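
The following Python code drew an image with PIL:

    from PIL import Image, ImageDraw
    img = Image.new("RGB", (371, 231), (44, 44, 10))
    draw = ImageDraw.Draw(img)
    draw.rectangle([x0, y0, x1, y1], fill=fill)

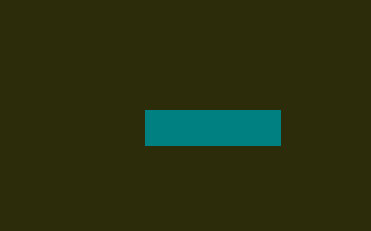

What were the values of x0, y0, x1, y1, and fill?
x0 = 145; y0 = 110; x1 = 280; y1 = 145; fill = 'teal'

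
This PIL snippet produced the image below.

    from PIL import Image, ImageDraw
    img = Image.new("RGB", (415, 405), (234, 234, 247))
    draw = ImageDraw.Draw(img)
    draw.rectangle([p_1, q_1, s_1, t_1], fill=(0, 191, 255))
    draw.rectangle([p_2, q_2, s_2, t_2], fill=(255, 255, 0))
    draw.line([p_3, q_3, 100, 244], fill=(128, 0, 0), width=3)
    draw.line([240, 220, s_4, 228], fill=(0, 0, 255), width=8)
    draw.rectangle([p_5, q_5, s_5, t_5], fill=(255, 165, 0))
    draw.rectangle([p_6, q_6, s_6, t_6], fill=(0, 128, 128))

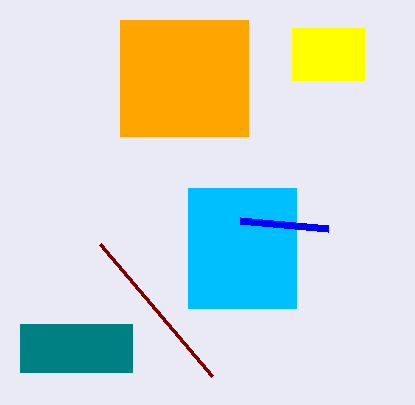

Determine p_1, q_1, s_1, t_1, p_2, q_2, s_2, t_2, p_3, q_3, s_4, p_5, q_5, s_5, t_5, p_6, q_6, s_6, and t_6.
p_1 = 188, q_1 = 188, s_1 = 296, t_1 = 308, p_2 = 292, q_2 = 28, s_2 = 364, t_2 = 80, p_3 = 212, q_3 = 376, s_4 = 328, p_5 = 120, q_5 = 20, s_5 = 248, t_5 = 136, p_6 = 20, q_6 = 324, s_6 = 132, t_6 = 372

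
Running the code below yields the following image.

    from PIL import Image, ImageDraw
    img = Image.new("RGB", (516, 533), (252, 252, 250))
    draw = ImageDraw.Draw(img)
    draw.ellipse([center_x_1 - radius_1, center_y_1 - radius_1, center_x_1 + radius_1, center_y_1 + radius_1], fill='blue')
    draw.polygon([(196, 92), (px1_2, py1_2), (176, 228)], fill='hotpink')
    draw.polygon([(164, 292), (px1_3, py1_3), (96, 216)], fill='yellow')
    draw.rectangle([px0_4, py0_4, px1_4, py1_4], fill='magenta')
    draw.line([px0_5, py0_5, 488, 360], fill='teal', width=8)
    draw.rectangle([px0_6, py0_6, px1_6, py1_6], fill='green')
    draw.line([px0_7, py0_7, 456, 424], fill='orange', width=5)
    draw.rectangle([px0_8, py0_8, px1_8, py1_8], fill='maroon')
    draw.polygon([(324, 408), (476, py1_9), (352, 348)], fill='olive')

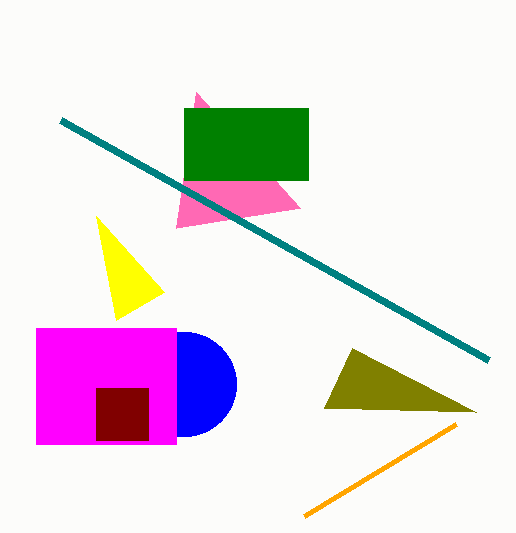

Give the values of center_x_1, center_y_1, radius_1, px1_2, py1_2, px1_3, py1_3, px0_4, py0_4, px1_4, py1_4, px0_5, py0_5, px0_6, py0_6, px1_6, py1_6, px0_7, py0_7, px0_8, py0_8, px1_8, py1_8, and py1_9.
center_x_1 = 184, center_y_1 = 384, radius_1 = 52, px1_2 = 300, py1_2 = 208, px1_3 = 116, py1_3 = 320, px0_4 = 36, py0_4 = 328, px1_4 = 176, py1_4 = 444, px0_5 = 60, py0_5 = 120, px0_6 = 184, py0_6 = 108, px1_6 = 308, py1_6 = 180, px0_7 = 304, py0_7 = 516, px0_8 = 96, py0_8 = 388, px1_8 = 148, py1_8 = 440, py1_9 = 412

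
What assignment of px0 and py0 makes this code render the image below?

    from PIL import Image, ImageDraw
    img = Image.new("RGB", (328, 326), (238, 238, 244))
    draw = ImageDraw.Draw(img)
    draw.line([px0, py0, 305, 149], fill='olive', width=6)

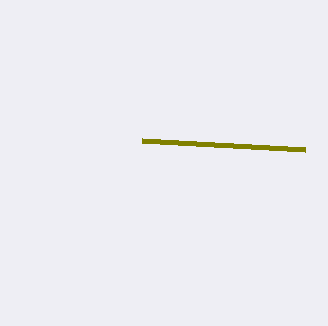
px0 = 142; py0 = 140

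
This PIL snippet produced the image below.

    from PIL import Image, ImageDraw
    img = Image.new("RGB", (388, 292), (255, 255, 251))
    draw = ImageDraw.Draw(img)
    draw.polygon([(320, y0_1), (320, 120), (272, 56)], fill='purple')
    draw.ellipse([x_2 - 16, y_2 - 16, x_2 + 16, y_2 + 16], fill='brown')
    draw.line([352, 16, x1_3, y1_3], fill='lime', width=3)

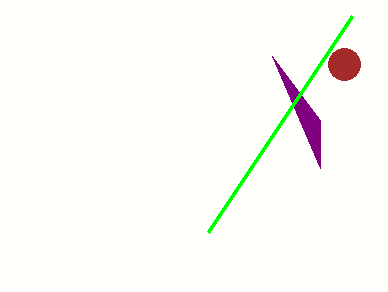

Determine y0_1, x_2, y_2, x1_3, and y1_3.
y0_1 = 168; x_2 = 344; y_2 = 64; x1_3 = 208; y1_3 = 232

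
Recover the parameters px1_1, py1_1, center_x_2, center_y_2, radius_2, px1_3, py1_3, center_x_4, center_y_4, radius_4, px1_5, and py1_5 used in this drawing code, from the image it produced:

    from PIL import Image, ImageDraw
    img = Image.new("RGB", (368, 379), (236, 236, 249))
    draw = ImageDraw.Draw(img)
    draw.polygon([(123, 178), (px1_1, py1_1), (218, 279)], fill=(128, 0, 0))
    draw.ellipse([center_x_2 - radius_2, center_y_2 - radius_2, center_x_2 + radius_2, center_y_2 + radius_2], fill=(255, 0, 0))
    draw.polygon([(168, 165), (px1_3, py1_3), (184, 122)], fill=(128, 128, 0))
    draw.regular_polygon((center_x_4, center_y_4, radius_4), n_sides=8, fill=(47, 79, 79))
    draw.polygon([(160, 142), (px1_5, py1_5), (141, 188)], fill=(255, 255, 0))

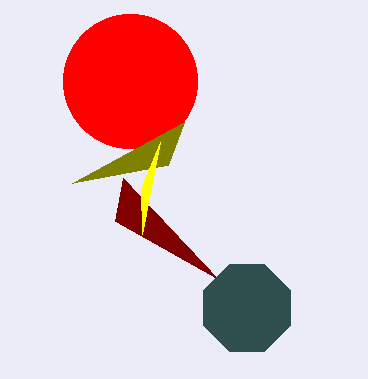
px1_1 = 115
py1_1 = 221
center_x_2 = 130
center_y_2 = 81
radius_2 = 67
px1_3 = 72
py1_3 = 183
center_x_4 = 247
center_y_4 = 308
radius_4 = 47
px1_5 = 142
py1_5 = 234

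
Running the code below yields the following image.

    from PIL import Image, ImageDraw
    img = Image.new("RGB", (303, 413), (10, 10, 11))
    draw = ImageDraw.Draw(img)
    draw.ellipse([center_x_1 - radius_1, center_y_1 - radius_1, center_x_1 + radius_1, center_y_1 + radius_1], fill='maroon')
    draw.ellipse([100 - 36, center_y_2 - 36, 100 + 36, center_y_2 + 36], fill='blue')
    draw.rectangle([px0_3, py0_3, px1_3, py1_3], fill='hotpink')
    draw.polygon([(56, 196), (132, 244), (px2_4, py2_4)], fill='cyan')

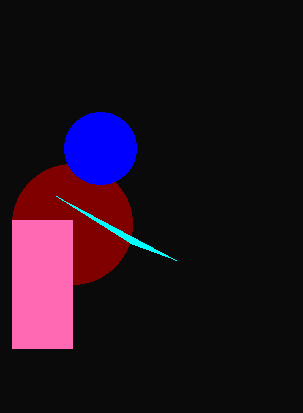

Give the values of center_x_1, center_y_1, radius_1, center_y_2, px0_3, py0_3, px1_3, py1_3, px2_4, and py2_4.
center_x_1 = 72, center_y_1 = 224, radius_1 = 60, center_y_2 = 148, px0_3 = 12, py0_3 = 220, px1_3 = 72, py1_3 = 348, px2_4 = 176, py2_4 = 260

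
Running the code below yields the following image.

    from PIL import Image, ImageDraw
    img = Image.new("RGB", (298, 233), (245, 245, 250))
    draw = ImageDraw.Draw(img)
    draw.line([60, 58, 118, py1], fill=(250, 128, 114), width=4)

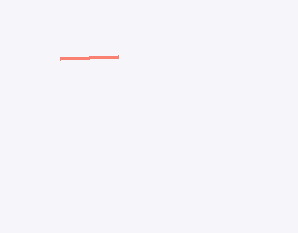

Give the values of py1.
py1 = 56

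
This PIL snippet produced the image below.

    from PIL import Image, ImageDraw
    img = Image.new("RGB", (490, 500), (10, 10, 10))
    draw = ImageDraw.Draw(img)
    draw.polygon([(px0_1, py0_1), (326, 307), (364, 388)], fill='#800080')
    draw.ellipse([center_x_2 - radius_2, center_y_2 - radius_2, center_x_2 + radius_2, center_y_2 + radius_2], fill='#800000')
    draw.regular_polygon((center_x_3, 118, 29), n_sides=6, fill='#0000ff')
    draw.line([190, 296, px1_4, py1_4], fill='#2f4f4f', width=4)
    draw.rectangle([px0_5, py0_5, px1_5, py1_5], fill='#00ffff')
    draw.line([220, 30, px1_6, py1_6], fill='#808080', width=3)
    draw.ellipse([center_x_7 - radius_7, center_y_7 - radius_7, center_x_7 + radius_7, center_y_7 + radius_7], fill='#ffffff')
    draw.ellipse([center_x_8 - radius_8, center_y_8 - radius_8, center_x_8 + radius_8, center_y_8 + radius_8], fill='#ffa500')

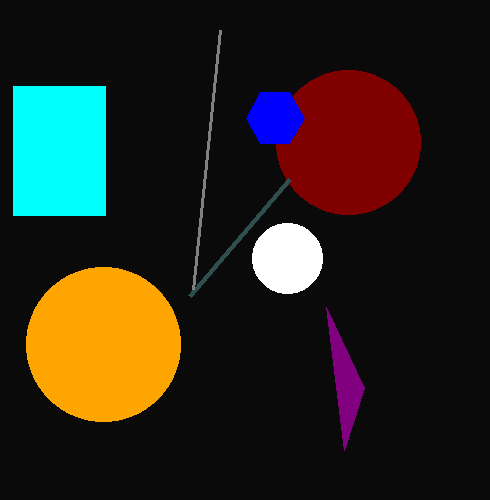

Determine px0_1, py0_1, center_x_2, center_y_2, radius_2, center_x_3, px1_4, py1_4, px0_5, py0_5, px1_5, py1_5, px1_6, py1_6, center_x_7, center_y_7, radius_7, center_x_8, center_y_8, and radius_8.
px0_1 = 344, py0_1 = 450, center_x_2 = 348, center_y_2 = 142, radius_2 = 72, center_x_3 = 275, px1_4 = 290, py1_4 = 179, px0_5 = 13, py0_5 = 86, px1_5 = 105, py1_5 = 215, px1_6 = 193, py1_6 = 289, center_x_7 = 287, center_y_7 = 258, radius_7 = 35, center_x_8 = 103, center_y_8 = 344, radius_8 = 77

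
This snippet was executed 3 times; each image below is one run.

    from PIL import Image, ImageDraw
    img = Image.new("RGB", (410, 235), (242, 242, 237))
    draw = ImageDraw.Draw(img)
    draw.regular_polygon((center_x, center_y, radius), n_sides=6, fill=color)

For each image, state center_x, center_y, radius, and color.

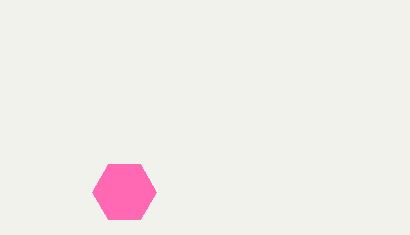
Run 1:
center_x = 124, center_y = 192, radius = 32, color = 'hotpink'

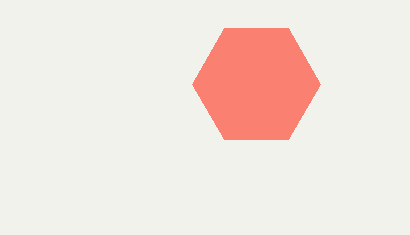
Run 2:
center_x = 256; center_y = 84; radius = 64; color = 'salmon'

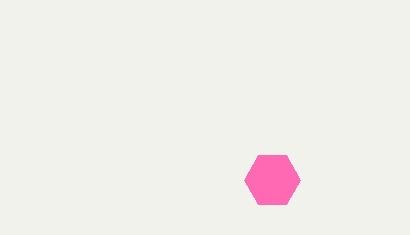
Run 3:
center_x = 272, center_y = 180, radius = 28, color = 'hotpink'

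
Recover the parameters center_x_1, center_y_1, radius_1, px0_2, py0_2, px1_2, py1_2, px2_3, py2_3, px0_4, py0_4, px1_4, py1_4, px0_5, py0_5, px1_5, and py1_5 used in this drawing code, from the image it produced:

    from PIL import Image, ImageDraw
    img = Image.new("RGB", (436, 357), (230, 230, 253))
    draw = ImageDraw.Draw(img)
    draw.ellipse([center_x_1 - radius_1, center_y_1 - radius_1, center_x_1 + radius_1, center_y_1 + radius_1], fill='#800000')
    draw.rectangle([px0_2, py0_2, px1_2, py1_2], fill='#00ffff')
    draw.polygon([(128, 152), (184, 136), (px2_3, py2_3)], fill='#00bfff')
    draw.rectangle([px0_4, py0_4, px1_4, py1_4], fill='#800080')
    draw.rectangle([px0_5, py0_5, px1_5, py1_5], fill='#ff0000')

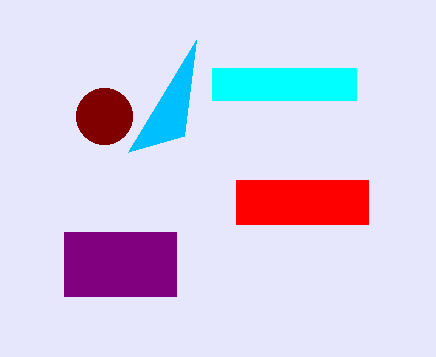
center_x_1 = 104, center_y_1 = 116, radius_1 = 28, px0_2 = 212, py0_2 = 68, px1_2 = 356, py1_2 = 100, px2_3 = 196, py2_3 = 40, px0_4 = 64, py0_4 = 232, px1_4 = 176, py1_4 = 296, px0_5 = 236, py0_5 = 180, px1_5 = 368, py1_5 = 224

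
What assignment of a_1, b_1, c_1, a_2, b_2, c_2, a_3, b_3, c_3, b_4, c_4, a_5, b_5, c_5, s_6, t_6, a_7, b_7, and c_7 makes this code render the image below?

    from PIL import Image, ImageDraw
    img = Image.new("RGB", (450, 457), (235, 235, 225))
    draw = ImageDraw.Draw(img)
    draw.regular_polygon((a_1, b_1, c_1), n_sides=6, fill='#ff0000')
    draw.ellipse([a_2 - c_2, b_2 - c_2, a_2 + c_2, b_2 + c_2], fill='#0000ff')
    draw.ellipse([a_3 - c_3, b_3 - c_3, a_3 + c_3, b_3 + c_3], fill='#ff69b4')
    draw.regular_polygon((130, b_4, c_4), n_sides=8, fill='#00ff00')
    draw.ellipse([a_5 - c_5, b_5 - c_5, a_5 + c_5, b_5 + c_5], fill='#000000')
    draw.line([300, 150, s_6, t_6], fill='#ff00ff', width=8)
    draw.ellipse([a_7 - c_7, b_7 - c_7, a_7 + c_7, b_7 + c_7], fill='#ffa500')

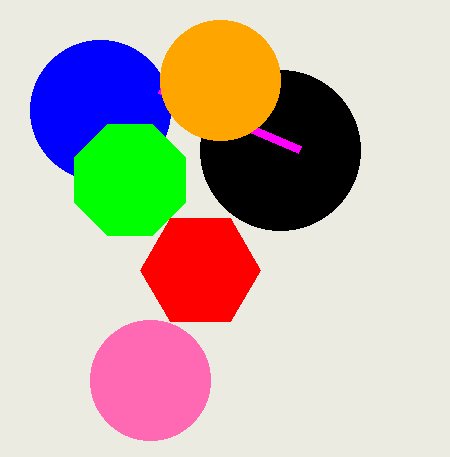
a_1 = 200, b_1 = 270, c_1 = 60, a_2 = 100, b_2 = 110, c_2 = 70, a_3 = 150, b_3 = 380, c_3 = 60, b_4 = 180, c_4 = 60, a_5 = 280, b_5 = 150, c_5 = 80, s_6 = 160, t_6 = 90, a_7 = 220, b_7 = 80, c_7 = 60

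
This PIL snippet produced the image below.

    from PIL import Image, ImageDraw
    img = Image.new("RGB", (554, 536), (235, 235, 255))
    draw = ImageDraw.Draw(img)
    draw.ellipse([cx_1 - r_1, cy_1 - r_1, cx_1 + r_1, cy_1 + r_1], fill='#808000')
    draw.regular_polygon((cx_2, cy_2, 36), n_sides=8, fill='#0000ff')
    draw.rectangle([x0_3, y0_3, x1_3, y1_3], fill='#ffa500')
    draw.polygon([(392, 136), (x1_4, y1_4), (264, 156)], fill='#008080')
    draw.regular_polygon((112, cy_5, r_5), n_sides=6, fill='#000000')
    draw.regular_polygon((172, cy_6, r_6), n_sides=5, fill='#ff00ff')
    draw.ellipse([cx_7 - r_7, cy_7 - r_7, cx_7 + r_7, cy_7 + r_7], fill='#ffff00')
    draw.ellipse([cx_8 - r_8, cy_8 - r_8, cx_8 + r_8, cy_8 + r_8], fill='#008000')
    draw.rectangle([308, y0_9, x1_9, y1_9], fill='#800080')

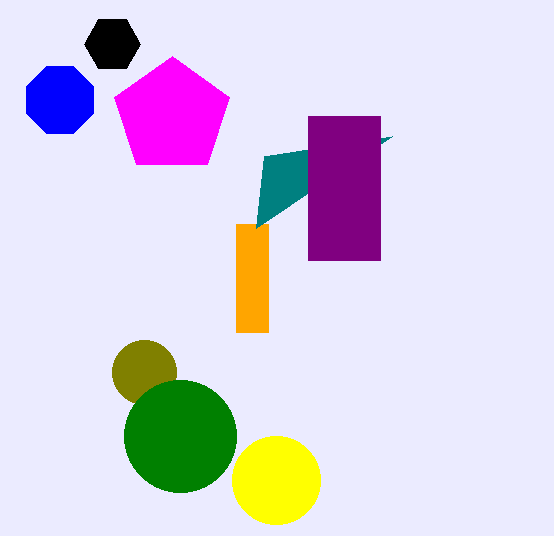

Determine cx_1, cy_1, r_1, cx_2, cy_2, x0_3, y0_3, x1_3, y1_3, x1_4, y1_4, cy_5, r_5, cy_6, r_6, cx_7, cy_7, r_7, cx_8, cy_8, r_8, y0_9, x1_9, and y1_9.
cx_1 = 144
cy_1 = 372
r_1 = 32
cx_2 = 60
cy_2 = 100
x0_3 = 236
y0_3 = 224
x1_3 = 268
y1_3 = 332
x1_4 = 256
y1_4 = 228
cy_5 = 44
r_5 = 28
cy_6 = 116
r_6 = 60
cx_7 = 276
cy_7 = 480
r_7 = 44
cx_8 = 180
cy_8 = 436
r_8 = 56
y0_9 = 116
x1_9 = 380
y1_9 = 260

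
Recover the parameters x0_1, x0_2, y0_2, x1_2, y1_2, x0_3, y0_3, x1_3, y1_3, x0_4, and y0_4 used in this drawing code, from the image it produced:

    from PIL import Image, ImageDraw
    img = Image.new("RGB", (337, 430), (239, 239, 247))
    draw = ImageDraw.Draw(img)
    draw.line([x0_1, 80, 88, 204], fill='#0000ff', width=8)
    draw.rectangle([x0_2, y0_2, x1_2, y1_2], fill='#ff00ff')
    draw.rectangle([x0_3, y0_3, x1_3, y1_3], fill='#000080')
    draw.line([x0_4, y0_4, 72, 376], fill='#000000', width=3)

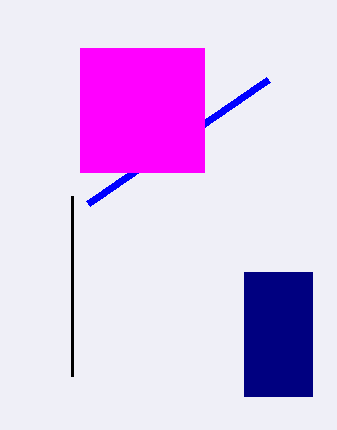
x0_1 = 268; x0_2 = 80; y0_2 = 48; x1_2 = 204; y1_2 = 172; x0_3 = 244; y0_3 = 272; x1_3 = 312; y1_3 = 396; x0_4 = 72; y0_4 = 196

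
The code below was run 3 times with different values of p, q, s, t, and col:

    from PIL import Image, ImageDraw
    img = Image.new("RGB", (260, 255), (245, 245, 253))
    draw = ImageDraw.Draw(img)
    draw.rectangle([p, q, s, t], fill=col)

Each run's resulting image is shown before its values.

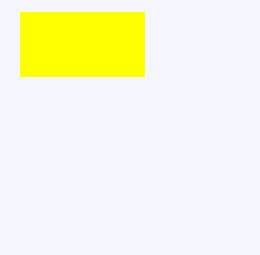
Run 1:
p = 20, q = 12, s = 144, t = 76, col = 'yellow'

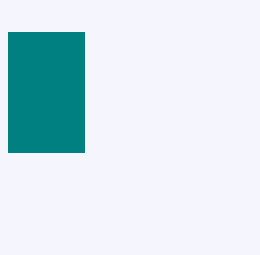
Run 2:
p = 8
q = 32
s = 84
t = 152
col = 'teal'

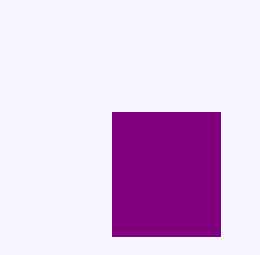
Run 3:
p = 112; q = 112; s = 220; t = 236; col = 'purple'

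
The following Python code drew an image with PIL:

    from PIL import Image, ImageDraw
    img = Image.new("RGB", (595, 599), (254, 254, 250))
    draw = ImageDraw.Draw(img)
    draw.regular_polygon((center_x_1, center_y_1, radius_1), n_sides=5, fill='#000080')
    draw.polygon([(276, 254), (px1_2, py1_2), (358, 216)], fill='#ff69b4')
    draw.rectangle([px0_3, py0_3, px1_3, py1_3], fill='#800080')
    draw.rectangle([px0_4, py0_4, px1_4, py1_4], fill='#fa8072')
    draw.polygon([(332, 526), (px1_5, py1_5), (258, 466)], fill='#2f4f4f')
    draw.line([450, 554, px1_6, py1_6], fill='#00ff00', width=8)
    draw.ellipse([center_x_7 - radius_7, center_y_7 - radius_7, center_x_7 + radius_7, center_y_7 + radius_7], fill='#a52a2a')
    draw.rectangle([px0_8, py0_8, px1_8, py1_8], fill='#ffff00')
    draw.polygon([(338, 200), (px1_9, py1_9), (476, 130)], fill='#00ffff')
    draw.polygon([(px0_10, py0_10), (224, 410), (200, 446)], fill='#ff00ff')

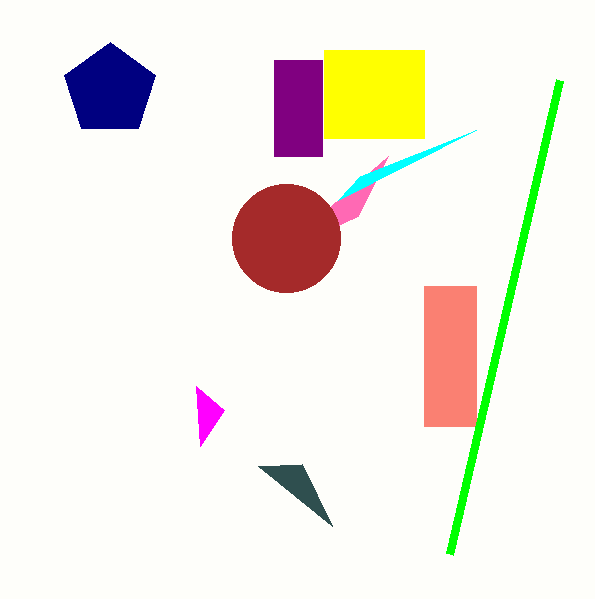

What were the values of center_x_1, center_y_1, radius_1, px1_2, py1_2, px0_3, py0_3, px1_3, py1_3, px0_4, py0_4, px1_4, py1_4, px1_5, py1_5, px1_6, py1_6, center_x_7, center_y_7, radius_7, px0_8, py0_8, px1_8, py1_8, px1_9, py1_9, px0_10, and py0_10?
center_x_1 = 110
center_y_1 = 90
radius_1 = 48
px1_2 = 388
py1_2 = 156
px0_3 = 274
py0_3 = 60
px1_3 = 322
py1_3 = 156
px0_4 = 424
py0_4 = 286
px1_4 = 476
py1_4 = 426
px1_5 = 302
py1_5 = 464
px1_6 = 560
py1_6 = 80
center_x_7 = 286
center_y_7 = 238
radius_7 = 54
px0_8 = 324
py0_8 = 50
px1_8 = 424
py1_8 = 138
px1_9 = 360
py1_9 = 176
px0_10 = 196
py0_10 = 386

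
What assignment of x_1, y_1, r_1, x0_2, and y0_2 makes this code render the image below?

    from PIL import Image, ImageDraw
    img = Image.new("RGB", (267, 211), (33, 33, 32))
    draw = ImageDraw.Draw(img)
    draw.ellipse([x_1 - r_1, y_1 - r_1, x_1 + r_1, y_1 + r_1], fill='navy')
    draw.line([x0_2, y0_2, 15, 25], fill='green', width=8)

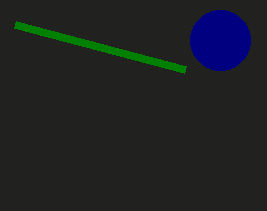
x_1 = 220, y_1 = 40, r_1 = 30, x0_2 = 185, y0_2 = 70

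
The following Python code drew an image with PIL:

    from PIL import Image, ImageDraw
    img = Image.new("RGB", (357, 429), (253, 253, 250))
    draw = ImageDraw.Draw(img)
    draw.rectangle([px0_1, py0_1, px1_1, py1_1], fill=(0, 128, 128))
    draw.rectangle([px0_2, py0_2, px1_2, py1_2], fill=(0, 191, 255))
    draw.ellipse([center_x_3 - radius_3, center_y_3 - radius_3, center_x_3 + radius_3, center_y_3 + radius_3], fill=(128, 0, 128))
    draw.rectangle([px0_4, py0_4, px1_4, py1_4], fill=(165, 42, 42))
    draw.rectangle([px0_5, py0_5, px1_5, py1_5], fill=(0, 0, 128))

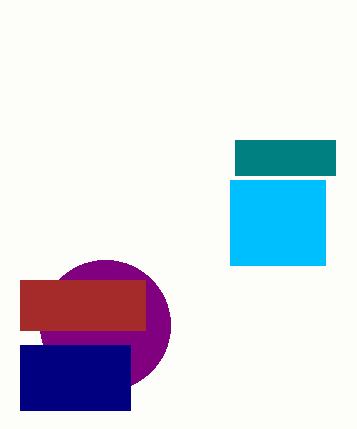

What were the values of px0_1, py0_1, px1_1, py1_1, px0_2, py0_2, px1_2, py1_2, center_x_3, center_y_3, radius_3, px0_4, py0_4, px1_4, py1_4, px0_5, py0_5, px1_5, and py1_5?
px0_1 = 235; py0_1 = 140; px1_1 = 335; py1_1 = 175; px0_2 = 230; py0_2 = 180; px1_2 = 325; py1_2 = 265; center_x_3 = 105; center_y_3 = 325; radius_3 = 65; px0_4 = 20; py0_4 = 280; px1_4 = 145; py1_4 = 330; px0_5 = 20; py0_5 = 345; px1_5 = 130; py1_5 = 410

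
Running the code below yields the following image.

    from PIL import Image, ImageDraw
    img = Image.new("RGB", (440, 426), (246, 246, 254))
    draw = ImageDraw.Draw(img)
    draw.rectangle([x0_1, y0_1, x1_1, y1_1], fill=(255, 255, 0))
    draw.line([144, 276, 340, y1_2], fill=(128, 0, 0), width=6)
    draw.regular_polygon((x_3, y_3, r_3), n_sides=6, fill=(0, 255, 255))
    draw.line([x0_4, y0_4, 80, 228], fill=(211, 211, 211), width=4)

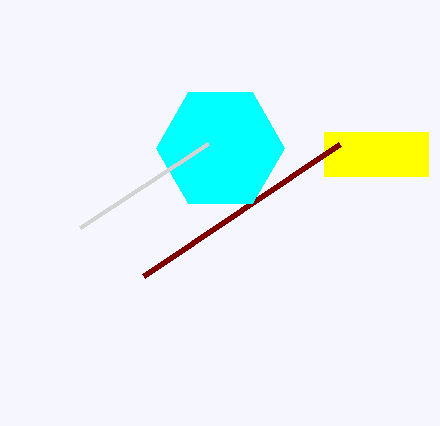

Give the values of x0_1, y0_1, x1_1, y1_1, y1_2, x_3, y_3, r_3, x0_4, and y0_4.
x0_1 = 324; y0_1 = 132; x1_1 = 428; y1_1 = 176; y1_2 = 144; x_3 = 220; y_3 = 148; r_3 = 64; x0_4 = 208; y0_4 = 144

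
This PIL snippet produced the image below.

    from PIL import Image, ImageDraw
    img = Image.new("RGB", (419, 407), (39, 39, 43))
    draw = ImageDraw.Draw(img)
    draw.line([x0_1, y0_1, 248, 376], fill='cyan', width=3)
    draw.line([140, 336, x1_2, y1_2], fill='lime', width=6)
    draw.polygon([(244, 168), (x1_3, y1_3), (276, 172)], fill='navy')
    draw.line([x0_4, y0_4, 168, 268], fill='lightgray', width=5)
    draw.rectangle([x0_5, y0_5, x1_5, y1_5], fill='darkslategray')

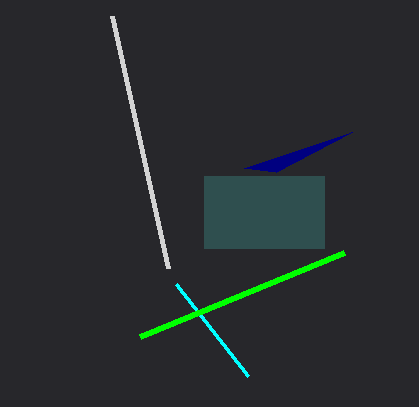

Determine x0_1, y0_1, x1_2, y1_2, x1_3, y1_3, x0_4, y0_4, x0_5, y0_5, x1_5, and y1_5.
x0_1 = 176
y0_1 = 284
x1_2 = 344
y1_2 = 252
x1_3 = 352
y1_3 = 132
x0_4 = 112
y0_4 = 16
x0_5 = 204
y0_5 = 176
x1_5 = 324
y1_5 = 248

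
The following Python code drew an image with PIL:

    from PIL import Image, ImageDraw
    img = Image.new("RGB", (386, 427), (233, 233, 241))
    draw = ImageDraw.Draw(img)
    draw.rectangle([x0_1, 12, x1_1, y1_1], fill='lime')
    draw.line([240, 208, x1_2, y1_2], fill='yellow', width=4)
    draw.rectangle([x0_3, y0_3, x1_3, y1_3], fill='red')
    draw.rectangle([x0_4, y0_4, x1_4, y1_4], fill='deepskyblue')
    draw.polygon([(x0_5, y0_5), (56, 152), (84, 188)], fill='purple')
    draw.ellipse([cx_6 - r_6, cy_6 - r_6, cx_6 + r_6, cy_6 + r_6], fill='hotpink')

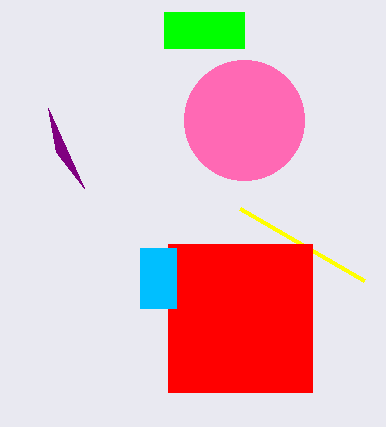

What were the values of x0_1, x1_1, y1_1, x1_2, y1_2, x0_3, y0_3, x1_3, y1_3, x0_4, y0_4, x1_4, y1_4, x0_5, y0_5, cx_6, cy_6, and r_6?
x0_1 = 164, x1_1 = 244, y1_1 = 48, x1_2 = 364, y1_2 = 280, x0_3 = 168, y0_3 = 244, x1_3 = 312, y1_3 = 392, x0_4 = 140, y0_4 = 248, x1_4 = 176, y1_4 = 308, x0_5 = 48, y0_5 = 108, cx_6 = 244, cy_6 = 120, r_6 = 60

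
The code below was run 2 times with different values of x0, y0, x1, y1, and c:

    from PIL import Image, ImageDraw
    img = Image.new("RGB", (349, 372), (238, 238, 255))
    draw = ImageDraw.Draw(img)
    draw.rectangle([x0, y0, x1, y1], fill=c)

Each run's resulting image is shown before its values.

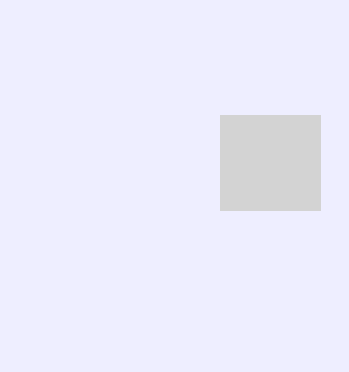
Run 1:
x0 = 220, y0 = 115, x1 = 320, y1 = 210, c = 'lightgray'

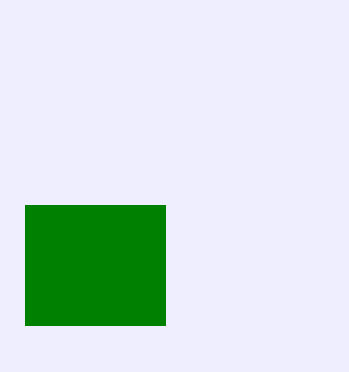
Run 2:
x0 = 25; y0 = 205; x1 = 165; y1 = 325; c = 'green'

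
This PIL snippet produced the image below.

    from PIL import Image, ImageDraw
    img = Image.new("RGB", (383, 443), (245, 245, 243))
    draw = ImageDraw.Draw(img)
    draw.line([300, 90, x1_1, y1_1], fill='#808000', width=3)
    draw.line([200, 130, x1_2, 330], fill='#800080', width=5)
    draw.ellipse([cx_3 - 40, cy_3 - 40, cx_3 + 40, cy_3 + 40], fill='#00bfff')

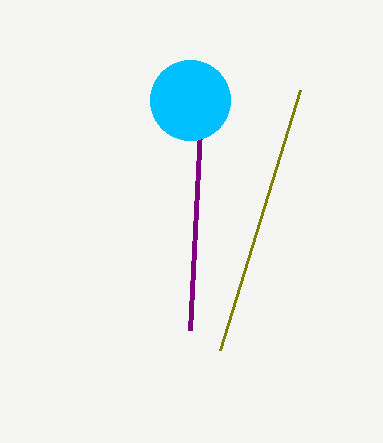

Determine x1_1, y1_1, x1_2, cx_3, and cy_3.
x1_1 = 220, y1_1 = 350, x1_2 = 190, cx_3 = 190, cy_3 = 100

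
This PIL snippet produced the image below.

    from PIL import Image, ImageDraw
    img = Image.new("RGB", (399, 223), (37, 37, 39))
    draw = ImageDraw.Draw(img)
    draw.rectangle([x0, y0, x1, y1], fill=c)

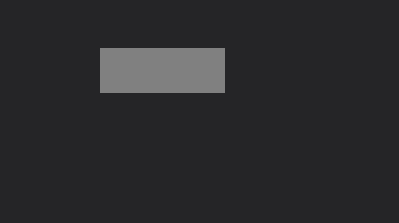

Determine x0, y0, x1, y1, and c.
x0 = 100
y0 = 48
x1 = 224
y1 = 92
c = 'gray'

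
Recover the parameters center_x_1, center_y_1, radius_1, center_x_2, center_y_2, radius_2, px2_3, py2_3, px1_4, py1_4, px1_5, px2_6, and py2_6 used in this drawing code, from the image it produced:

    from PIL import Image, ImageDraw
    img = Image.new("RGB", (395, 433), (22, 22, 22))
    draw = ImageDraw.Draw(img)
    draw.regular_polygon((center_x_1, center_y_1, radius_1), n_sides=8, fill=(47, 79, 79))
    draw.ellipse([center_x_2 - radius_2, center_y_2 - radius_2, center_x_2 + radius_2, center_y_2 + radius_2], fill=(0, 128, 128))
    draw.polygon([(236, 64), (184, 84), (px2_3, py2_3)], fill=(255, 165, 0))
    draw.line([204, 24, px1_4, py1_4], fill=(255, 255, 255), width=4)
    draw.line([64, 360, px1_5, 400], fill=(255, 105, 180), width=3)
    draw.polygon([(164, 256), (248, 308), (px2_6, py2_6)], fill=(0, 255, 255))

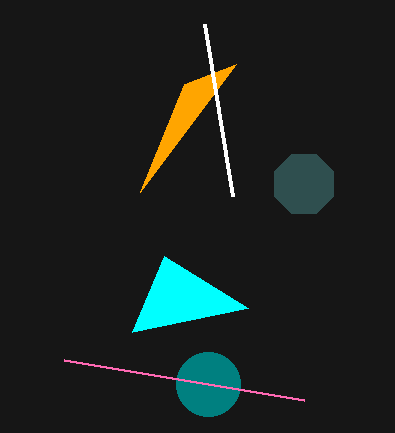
center_x_1 = 304; center_y_1 = 184; radius_1 = 32; center_x_2 = 208; center_y_2 = 384; radius_2 = 32; px2_3 = 140; py2_3 = 192; px1_4 = 232; py1_4 = 196; px1_5 = 304; px2_6 = 132; py2_6 = 332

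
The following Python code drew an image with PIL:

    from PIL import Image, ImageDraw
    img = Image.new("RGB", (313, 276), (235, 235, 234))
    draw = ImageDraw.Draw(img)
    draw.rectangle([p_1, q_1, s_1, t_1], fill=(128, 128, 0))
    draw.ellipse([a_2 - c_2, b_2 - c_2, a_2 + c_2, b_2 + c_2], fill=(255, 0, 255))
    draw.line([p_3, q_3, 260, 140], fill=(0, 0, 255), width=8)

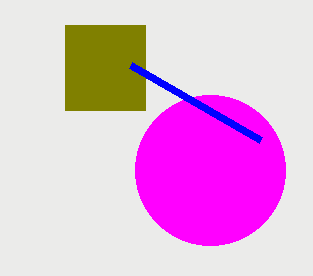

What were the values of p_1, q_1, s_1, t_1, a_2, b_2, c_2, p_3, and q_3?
p_1 = 65, q_1 = 25, s_1 = 145, t_1 = 110, a_2 = 210, b_2 = 170, c_2 = 75, p_3 = 130, q_3 = 65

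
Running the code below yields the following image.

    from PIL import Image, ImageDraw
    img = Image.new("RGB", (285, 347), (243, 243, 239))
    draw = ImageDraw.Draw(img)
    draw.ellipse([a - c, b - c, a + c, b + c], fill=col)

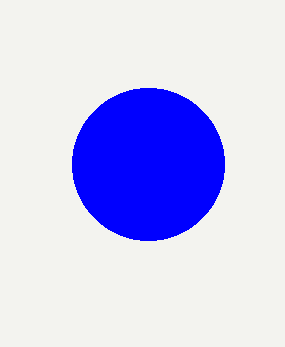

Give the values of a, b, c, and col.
a = 148; b = 164; c = 76; col = 'blue'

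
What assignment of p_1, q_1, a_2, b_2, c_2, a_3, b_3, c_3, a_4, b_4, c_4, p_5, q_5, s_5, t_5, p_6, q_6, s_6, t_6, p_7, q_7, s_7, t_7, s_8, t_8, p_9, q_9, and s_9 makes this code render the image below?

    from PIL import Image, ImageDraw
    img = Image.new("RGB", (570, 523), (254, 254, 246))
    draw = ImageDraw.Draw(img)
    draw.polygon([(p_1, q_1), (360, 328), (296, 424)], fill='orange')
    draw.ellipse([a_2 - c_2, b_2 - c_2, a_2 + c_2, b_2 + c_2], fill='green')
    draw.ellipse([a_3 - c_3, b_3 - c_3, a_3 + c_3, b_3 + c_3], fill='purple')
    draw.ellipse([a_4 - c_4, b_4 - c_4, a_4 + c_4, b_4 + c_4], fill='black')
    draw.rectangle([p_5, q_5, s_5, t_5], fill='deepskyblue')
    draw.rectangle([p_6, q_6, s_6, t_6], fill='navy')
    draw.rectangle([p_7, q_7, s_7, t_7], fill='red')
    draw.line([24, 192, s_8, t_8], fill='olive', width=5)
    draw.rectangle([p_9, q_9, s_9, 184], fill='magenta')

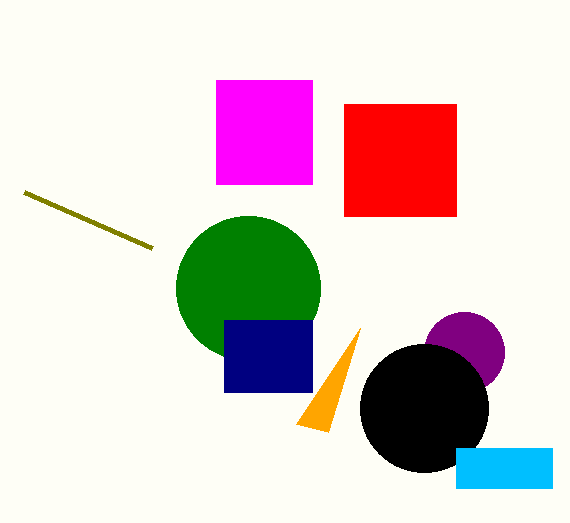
p_1 = 328
q_1 = 432
a_2 = 248
b_2 = 288
c_2 = 72
a_3 = 464
b_3 = 352
c_3 = 40
a_4 = 424
b_4 = 408
c_4 = 64
p_5 = 456
q_5 = 448
s_5 = 552
t_5 = 488
p_6 = 224
q_6 = 320
s_6 = 312
t_6 = 392
p_7 = 344
q_7 = 104
s_7 = 456
t_7 = 216
s_8 = 152
t_8 = 248
p_9 = 216
q_9 = 80
s_9 = 312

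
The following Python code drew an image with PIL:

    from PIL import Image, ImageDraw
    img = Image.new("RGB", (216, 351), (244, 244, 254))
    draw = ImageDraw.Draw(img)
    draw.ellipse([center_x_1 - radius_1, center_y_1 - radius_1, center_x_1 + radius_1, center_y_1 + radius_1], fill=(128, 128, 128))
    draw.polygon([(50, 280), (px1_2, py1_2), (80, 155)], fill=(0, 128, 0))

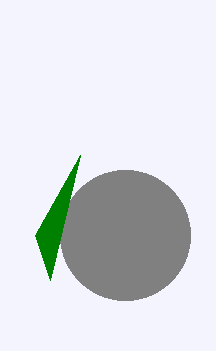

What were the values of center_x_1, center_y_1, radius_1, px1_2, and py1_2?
center_x_1 = 125, center_y_1 = 235, radius_1 = 65, px1_2 = 35, py1_2 = 235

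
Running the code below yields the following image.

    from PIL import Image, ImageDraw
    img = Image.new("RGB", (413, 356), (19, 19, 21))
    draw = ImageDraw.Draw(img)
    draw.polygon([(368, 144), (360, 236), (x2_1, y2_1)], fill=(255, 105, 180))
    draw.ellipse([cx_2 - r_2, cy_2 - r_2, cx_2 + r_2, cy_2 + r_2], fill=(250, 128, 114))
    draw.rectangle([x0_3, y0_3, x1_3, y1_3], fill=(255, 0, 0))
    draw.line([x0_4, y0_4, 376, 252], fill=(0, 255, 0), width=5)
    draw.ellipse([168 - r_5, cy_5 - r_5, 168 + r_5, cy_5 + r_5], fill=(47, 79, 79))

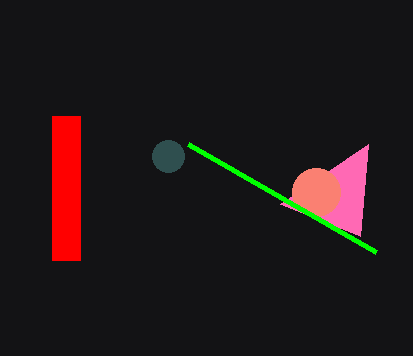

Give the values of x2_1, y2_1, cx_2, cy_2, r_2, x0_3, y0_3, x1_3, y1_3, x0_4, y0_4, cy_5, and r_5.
x2_1 = 280
y2_1 = 204
cx_2 = 316
cy_2 = 192
r_2 = 24
x0_3 = 52
y0_3 = 116
x1_3 = 80
y1_3 = 260
x0_4 = 188
y0_4 = 144
cy_5 = 156
r_5 = 16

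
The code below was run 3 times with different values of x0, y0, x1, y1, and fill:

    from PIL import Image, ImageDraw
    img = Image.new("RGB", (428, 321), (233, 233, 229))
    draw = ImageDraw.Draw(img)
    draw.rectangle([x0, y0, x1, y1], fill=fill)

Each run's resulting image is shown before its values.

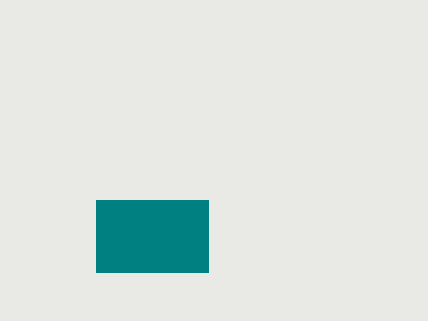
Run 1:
x0 = 96; y0 = 200; x1 = 208; y1 = 272; fill = 'teal'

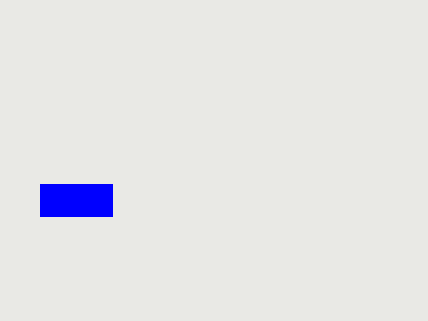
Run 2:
x0 = 40; y0 = 184; x1 = 112; y1 = 216; fill = 'blue'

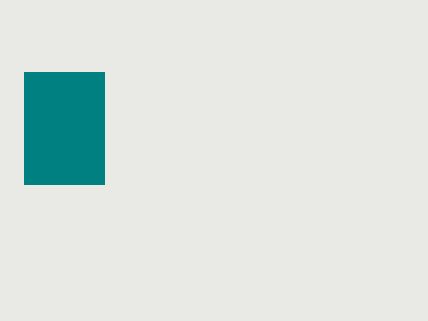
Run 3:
x0 = 24, y0 = 72, x1 = 104, y1 = 184, fill = 'teal'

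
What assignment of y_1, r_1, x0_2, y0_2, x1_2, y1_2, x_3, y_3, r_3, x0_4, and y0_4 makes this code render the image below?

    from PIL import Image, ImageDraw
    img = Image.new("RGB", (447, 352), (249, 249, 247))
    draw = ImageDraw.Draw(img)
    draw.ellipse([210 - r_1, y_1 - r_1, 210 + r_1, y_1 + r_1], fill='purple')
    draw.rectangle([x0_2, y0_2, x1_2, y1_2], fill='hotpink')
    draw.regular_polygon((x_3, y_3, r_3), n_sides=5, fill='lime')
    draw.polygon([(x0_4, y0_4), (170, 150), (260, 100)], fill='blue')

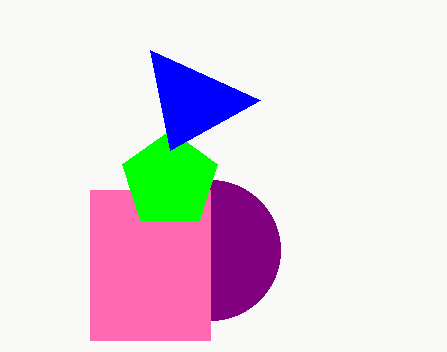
y_1 = 250, r_1 = 70, x0_2 = 90, y0_2 = 190, x1_2 = 210, y1_2 = 340, x_3 = 170, y_3 = 180, r_3 = 50, x0_4 = 150, y0_4 = 50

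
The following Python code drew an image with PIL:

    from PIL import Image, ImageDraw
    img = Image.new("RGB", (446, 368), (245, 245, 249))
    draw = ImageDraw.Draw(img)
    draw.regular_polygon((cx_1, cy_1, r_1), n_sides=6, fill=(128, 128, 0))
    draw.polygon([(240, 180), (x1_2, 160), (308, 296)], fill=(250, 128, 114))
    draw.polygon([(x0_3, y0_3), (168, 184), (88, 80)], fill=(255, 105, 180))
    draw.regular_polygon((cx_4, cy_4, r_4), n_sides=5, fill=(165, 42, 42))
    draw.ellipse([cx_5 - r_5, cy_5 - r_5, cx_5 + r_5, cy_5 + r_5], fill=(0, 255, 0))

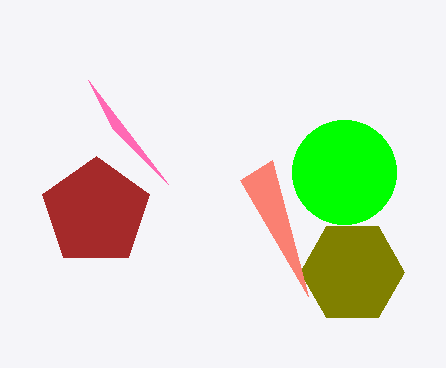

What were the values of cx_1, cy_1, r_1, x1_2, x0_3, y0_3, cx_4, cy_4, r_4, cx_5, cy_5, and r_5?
cx_1 = 352
cy_1 = 272
r_1 = 52
x1_2 = 272
x0_3 = 112
y0_3 = 128
cx_4 = 96
cy_4 = 212
r_4 = 56
cx_5 = 344
cy_5 = 172
r_5 = 52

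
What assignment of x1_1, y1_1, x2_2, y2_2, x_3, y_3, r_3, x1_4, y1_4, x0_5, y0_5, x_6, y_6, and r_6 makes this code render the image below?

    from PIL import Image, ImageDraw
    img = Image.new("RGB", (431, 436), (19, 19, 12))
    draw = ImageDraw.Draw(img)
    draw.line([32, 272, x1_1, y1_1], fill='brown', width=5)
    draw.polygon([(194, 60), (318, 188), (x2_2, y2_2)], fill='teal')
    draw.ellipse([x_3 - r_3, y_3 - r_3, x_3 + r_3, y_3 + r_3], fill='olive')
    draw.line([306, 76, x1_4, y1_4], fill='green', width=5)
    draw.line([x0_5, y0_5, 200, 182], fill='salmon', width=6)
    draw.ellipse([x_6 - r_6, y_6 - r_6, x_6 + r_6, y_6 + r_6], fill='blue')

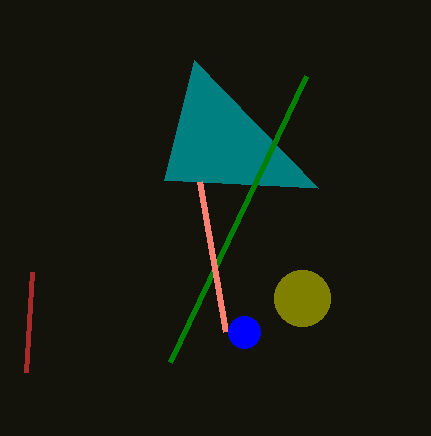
x1_1 = 26; y1_1 = 372; x2_2 = 164; y2_2 = 180; x_3 = 302; y_3 = 298; r_3 = 28; x1_4 = 170; y1_4 = 362; x0_5 = 226; y0_5 = 332; x_6 = 244; y_6 = 332; r_6 = 16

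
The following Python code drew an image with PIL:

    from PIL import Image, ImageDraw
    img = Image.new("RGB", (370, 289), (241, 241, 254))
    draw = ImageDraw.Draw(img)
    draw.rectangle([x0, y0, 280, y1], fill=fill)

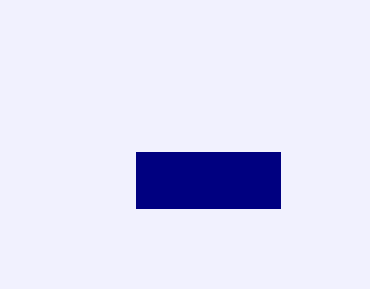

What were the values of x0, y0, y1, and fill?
x0 = 136, y0 = 152, y1 = 208, fill = 'navy'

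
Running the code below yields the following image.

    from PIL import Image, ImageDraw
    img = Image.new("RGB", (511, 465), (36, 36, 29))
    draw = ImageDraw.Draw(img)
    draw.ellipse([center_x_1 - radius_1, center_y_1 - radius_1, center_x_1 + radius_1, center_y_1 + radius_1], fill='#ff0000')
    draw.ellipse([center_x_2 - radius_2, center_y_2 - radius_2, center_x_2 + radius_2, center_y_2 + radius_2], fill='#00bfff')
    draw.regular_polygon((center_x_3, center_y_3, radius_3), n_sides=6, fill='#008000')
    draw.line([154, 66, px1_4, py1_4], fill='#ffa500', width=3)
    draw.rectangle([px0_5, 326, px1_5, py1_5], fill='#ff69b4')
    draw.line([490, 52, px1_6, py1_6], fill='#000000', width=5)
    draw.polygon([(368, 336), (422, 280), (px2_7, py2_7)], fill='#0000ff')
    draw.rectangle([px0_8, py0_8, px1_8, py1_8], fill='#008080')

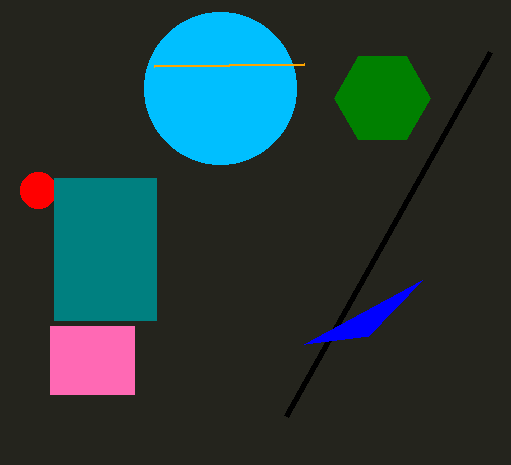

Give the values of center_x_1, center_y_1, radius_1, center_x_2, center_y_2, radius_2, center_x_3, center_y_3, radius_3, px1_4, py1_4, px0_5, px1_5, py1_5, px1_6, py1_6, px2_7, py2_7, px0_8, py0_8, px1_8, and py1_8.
center_x_1 = 38
center_y_1 = 190
radius_1 = 18
center_x_2 = 220
center_y_2 = 88
radius_2 = 76
center_x_3 = 382
center_y_3 = 98
radius_3 = 48
px1_4 = 304
py1_4 = 64
px0_5 = 50
px1_5 = 134
py1_5 = 394
px1_6 = 286
py1_6 = 416
px2_7 = 304
py2_7 = 344
px0_8 = 54
py0_8 = 178
px1_8 = 156
py1_8 = 320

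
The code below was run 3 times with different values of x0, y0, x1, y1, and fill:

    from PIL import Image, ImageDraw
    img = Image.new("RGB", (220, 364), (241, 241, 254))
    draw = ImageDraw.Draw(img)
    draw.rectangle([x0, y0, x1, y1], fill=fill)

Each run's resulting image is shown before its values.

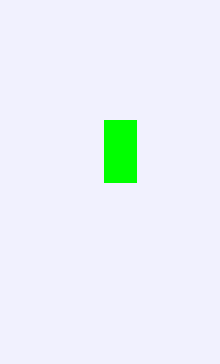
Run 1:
x0 = 104; y0 = 120; x1 = 136; y1 = 182; fill = 'lime'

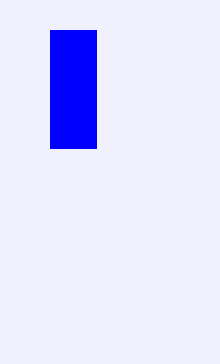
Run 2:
x0 = 50
y0 = 30
x1 = 96
y1 = 148
fill = 'blue'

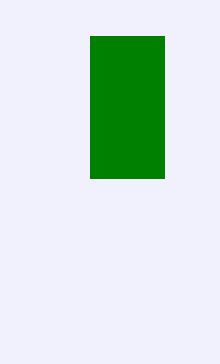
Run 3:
x0 = 90
y0 = 36
x1 = 164
y1 = 178
fill = 'green'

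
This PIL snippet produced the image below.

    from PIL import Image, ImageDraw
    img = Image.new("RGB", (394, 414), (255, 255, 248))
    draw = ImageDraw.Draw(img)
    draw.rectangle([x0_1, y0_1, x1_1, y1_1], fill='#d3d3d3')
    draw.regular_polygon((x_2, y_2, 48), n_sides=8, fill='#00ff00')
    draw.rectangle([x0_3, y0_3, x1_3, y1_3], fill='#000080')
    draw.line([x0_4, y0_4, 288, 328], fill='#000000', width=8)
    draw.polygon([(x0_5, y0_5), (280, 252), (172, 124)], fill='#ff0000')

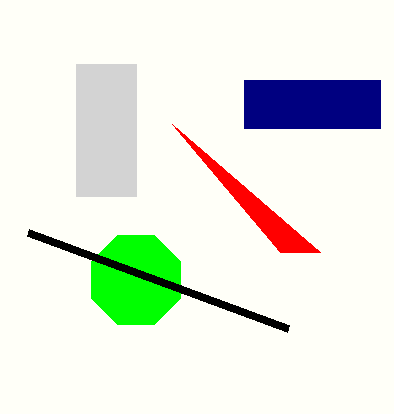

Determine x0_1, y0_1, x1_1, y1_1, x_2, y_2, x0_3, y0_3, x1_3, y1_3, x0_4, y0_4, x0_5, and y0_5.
x0_1 = 76, y0_1 = 64, x1_1 = 136, y1_1 = 196, x_2 = 136, y_2 = 280, x0_3 = 244, y0_3 = 80, x1_3 = 380, y1_3 = 128, x0_4 = 28, y0_4 = 232, x0_5 = 320, y0_5 = 252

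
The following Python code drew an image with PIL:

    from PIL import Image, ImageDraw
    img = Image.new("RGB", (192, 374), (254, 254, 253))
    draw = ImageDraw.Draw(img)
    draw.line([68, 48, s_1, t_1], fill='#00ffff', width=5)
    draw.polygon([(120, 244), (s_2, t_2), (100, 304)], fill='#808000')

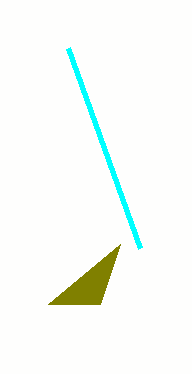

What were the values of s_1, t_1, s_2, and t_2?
s_1 = 140; t_1 = 248; s_2 = 48; t_2 = 304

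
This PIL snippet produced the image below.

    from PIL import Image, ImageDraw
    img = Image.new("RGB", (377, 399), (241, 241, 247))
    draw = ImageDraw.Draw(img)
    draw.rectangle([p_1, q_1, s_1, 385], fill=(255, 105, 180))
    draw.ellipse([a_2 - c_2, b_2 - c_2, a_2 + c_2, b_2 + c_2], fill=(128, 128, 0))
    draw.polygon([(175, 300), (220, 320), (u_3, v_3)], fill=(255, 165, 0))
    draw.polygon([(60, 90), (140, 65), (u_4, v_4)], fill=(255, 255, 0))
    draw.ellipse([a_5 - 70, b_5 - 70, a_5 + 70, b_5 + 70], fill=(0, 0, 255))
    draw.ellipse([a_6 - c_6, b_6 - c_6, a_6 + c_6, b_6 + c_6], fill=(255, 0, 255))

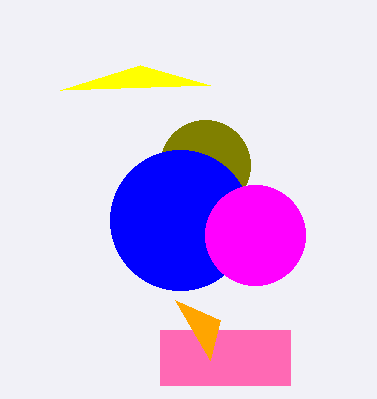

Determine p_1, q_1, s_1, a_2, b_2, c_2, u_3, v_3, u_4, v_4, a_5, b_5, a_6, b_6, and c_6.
p_1 = 160; q_1 = 330; s_1 = 290; a_2 = 205; b_2 = 165; c_2 = 45; u_3 = 210; v_3 = 360; u_4 = 210; v_4 = 85; a_5 = 180; b_5 = 220; a_6 = 255; b_6 = 235; c_6 = 50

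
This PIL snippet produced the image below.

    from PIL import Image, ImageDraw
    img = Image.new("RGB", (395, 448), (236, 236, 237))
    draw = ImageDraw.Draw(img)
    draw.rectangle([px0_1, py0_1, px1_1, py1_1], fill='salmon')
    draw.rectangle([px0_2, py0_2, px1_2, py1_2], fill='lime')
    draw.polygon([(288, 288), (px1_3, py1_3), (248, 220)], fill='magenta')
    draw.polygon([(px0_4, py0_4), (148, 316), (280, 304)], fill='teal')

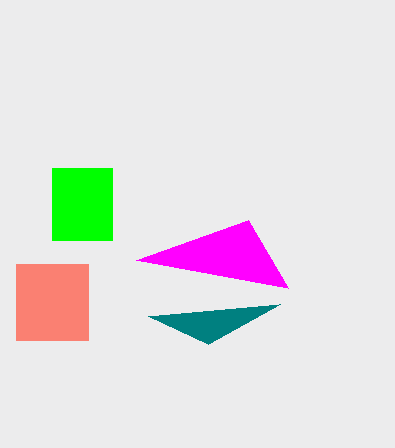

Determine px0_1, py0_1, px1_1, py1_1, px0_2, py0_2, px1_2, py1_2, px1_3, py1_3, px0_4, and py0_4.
px0_1 = 16
py0_1 = 264
px1_1 = 88
py1_1 = 340
px0_2 = 52
py0_2 = 168
px1_2 = 112
py1_2 = 240
px1_3 = 136
py1_3 = 260
px0_4 = 208
py0_4 = 344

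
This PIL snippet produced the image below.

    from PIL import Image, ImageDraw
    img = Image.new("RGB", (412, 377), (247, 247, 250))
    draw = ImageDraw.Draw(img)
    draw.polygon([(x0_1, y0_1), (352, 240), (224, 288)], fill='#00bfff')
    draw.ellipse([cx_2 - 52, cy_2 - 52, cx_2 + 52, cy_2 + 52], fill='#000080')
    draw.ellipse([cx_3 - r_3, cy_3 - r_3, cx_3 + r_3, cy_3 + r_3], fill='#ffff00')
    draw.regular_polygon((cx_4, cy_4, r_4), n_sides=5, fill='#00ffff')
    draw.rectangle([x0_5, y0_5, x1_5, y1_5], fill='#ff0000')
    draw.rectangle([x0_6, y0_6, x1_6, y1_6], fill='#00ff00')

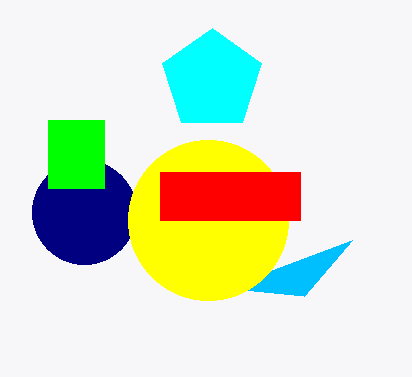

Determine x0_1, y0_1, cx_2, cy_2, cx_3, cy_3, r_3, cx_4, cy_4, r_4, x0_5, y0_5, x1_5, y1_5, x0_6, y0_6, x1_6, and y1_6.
x0_1 = 304, y0_1 = 296, cx_2 = 84, cy_2 = 212, cx_3 = 208, cy_3 = 220, r_3 = 80, cx_4 = 212, cy_4 = 80, r_4 = 52, x0_5 = 160, y0_5 = 172, x1_5 = 300, y1_5 = 220, x0_6 = 48, y0_6 = 120, x1_6 = 104, y1_6 = 188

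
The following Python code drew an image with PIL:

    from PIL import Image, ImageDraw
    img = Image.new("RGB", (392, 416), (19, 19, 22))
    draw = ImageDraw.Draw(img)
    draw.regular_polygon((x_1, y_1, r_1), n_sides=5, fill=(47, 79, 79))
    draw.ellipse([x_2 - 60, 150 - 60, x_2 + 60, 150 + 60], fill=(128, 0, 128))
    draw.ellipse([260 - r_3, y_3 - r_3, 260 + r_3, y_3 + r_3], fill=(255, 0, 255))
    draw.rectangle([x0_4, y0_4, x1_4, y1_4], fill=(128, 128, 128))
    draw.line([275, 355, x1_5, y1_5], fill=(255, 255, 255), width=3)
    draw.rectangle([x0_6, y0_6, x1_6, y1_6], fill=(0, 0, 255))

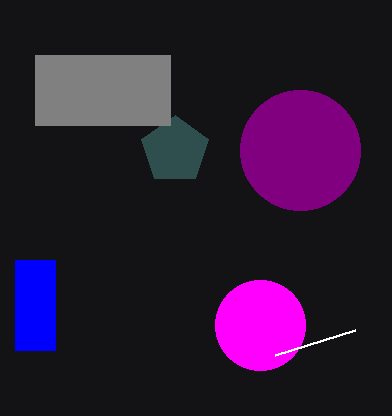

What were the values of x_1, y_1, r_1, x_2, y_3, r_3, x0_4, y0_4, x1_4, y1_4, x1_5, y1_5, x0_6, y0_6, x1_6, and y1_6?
x_1 = 175
y_1 = 150
r_1 = 35
x_2 = 300
y_3 = 325
r_3 = 45
x0_4 = 35
y0_4 = 55
x1_4 = 170
y1_4 = 125
x1_5 = 355
y1_5 = 330
x0_6 = 15
y0_6 = 260
x1_6 = 55
y1_6 = 350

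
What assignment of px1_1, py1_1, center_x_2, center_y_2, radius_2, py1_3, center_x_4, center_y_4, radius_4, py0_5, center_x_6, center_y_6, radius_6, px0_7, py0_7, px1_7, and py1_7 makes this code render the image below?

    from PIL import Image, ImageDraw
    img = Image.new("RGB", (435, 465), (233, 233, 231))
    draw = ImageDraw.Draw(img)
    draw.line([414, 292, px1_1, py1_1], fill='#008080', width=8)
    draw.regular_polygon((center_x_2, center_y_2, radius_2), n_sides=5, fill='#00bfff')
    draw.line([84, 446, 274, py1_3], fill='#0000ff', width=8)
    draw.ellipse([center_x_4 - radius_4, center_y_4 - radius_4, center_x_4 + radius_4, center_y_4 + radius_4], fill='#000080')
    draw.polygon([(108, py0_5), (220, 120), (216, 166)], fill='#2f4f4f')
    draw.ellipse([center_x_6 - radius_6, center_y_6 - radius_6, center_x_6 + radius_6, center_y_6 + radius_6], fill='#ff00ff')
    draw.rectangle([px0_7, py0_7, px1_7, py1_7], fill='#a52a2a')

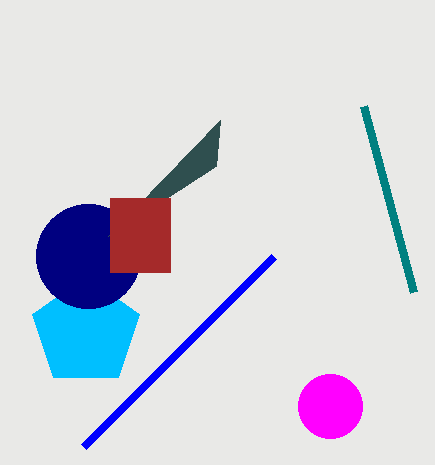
px1_1 = 364
py1_1 = 106
center_x_2 = 86
center_y_2 = 332
radius_2 = 56
py1_3 = 256
center_x_4 = 88
center_y_4 = 256
radius_4 = 52
py0_5 = 236
center_x_6 = 330
center_y_6 = 406
radius_6 = 32
px0_7 = 110
py0_7 = 198
px1_7 = 170
py1_7 = 272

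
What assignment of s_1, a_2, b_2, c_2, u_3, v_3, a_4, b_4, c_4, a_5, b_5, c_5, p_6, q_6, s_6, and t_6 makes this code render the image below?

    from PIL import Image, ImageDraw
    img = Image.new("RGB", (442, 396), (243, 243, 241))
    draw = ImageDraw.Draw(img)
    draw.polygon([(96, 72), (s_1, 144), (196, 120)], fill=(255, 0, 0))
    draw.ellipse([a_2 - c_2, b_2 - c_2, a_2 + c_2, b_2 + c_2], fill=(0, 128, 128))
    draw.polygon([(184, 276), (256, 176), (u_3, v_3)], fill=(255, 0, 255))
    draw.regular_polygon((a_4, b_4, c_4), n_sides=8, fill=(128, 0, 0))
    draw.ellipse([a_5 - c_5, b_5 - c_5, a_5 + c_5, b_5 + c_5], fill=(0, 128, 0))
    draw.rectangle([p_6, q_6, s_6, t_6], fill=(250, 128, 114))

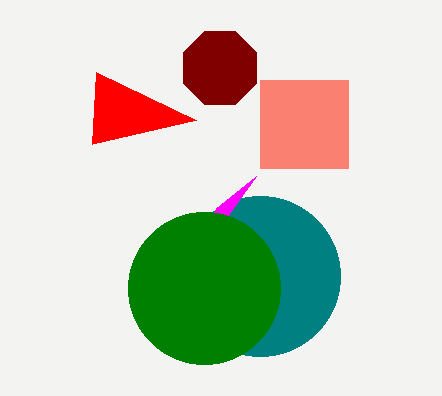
s_1 = 92; a_2 = 260; b_2 = 276; c_2 = 80; u_3 = 216; v_3 = 208; a_4 = 220; b_4 = 68; c_4 = 40; a_5 = 204; b_5 = 288; c_5 = 76; p_6 = 260; q_6 = 80; s_6 = 348; t_6 = 168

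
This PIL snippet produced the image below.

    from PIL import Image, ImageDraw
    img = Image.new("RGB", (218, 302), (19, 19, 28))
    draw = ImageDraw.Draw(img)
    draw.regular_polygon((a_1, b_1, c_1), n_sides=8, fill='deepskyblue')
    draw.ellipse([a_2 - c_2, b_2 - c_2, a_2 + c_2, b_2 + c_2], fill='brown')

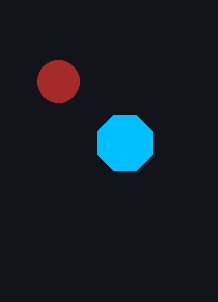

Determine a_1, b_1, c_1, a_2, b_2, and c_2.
a_1 = 125; b_1 = 143; c_1 = 30; a_2 = 58; b_2 = 81; c_2 = 21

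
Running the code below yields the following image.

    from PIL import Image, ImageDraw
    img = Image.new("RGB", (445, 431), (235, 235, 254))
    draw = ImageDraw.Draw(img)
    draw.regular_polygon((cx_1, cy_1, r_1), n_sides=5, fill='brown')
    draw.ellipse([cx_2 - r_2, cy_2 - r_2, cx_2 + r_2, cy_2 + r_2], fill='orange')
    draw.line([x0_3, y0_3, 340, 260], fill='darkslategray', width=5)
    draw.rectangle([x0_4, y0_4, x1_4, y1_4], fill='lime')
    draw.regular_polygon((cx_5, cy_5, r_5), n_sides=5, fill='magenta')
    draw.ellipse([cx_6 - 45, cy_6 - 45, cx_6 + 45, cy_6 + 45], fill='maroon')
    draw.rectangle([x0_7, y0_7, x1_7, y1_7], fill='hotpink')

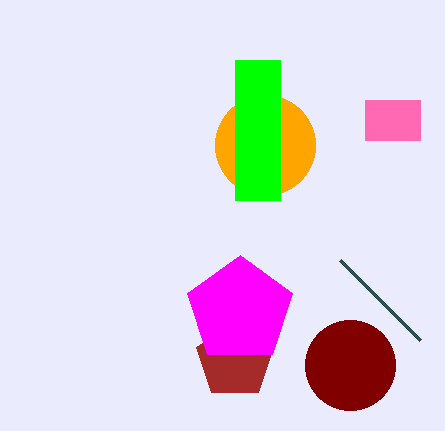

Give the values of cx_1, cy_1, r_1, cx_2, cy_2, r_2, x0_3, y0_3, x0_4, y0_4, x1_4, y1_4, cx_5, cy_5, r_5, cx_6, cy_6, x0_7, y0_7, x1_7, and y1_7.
cx_1 = 235; cy_1 = 360; r_1 = 40; cx_2 = 265; cy_2 = 145; r_2 = 50; x0_3 = 420; y0_3 = 340; x0_4 = 235; y0_4 = 60; x1_4 = 280; y1_4 = 200; cx_5 = 240; cy_5 = 310; r_5 = 55; cx_6 = 350; cy_6 = 365; x0_7 = 365; y0_7 = 100; x1_7 = 420; y1_7 = 140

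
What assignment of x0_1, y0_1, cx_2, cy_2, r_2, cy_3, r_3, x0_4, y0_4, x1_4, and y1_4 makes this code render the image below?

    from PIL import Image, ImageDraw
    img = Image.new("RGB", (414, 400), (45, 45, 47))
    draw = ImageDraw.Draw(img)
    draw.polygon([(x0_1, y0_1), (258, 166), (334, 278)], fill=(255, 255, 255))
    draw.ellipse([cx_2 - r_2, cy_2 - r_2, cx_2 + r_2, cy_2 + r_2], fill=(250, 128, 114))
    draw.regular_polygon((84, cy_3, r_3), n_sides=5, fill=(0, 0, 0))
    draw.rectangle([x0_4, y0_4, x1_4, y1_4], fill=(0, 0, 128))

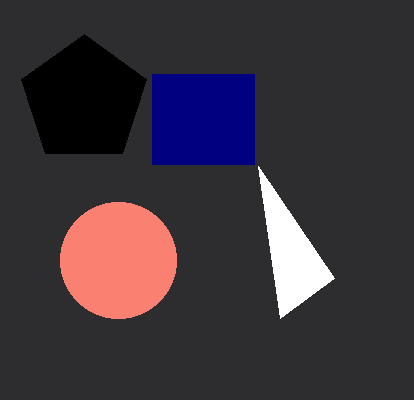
x0_1 = 280; y0_1 = 318; cx_2 = 118; cy_2 = 260; r_2 = 58; cy_3 = 100; r_3 = 66; x0_4 = 152; y0_4 = 74; x1_4 = 254; y1_4 = 164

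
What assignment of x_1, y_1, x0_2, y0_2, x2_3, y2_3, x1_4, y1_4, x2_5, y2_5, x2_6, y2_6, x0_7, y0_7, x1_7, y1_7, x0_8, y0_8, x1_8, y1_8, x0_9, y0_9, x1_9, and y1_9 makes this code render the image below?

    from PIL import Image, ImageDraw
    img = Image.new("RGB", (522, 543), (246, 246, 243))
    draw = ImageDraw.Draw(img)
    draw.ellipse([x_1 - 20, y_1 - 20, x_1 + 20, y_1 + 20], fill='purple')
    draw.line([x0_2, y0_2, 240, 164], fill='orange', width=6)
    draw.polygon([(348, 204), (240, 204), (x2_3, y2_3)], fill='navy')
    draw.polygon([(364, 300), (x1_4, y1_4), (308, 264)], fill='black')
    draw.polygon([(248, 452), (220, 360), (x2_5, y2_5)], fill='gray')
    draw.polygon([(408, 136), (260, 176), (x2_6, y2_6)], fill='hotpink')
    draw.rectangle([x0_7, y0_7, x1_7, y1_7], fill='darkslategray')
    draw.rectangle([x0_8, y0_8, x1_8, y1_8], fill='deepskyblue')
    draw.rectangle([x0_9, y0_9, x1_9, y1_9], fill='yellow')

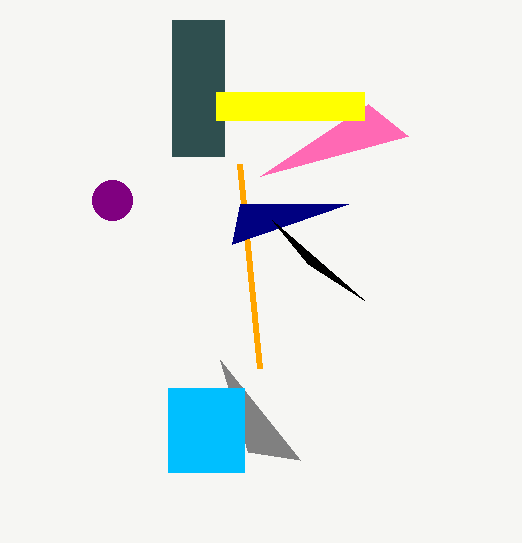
x_1 = 112, y_1 = 200, x0_2 = 260, y0_2 = 368, x2_3 = 232, y2_3 = 244, x1_4 = 272, y1_4 = 220, x2_5 = 300, y2_5 = 460, x2_6 = 368, y2_6 = 104, x0_7 = 172, y0_7 = 20, x1_7 = 224, y1_7 = 156, x0_8 = 168, y0_8 = 388, x1_8 = 244, y1_8 = 472, x0_9 = 216, y0_9 = 92, x1_9 = 364, y1_9 = 120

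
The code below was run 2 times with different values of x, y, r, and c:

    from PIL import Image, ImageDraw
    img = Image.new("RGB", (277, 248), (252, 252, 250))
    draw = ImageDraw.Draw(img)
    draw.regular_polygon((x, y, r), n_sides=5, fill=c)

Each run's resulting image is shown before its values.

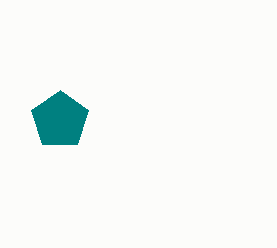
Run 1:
x = 60, y = 120, r = 30, c = 'teal'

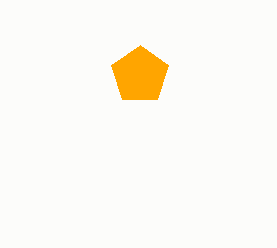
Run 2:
x = 140; y = 75; r = 30; c = 'orange'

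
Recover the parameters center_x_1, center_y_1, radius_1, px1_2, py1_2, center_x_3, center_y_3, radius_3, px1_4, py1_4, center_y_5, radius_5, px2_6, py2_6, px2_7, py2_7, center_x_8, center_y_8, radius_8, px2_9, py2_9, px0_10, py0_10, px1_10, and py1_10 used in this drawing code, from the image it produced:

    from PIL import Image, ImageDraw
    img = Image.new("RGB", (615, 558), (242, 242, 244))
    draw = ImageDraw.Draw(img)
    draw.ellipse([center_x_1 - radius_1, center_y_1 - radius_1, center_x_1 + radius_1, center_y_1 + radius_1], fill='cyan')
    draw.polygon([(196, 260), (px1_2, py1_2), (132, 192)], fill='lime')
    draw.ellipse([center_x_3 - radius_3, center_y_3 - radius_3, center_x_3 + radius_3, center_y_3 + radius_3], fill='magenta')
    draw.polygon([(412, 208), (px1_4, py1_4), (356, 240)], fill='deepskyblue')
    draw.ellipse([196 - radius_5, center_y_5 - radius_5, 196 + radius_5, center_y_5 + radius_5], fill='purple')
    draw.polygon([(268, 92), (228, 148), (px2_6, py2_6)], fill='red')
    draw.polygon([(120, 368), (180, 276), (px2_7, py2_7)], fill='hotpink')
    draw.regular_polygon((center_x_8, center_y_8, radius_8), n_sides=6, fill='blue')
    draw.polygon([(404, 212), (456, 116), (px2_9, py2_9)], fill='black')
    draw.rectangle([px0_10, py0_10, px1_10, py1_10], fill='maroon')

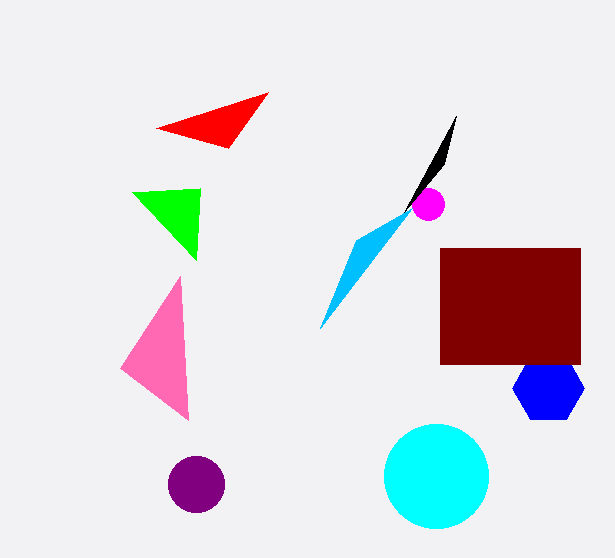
center_x_1 = 436; center_y_1 = 476; radius_1 = 52; px1_2 = 200; py1_2 = 188; center_x_3 = 428; center_y_3 = 204; radius_3 = 16; px1_4 = 320; py1_4 = 328; center_y_5 = 484; radius_5 = 28; px2_6 = 156; py2_6 = 128; px2_7 = 188; py2_7 = 420; center_x_8 = 548; center_y_8 = 388; radius_8 = 36; px2_9 = 444; py2_9 = 164; px0_10 = 440; py0_10 = 248; px1_10 = 580; py1_10 = 364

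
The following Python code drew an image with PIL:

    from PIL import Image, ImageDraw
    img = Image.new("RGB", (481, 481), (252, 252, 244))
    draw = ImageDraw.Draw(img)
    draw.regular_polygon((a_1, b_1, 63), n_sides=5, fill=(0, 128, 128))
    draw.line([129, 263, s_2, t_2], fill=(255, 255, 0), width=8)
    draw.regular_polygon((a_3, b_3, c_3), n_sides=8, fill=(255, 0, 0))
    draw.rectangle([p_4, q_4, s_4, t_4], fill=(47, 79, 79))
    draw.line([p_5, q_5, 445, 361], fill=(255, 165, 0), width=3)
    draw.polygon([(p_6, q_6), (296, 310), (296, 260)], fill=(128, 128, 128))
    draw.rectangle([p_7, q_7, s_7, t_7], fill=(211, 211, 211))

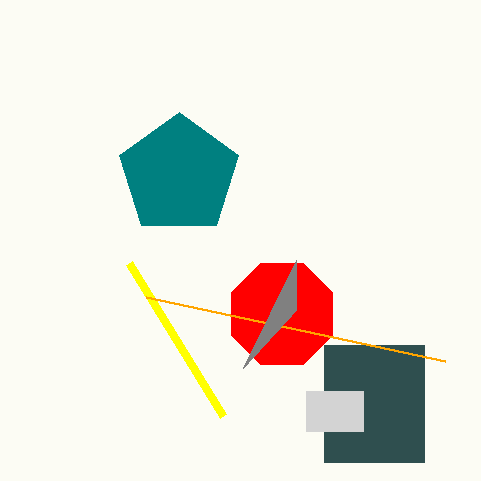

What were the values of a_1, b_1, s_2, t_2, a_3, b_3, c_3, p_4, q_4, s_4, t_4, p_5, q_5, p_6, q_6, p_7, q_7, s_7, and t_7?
a_1 = 179; b_1 = 175; s_2 = 223; t_2 = 416; a_3 = 282; b_3 = 314; c_3 = 55; p_4 = 324; q_4 = 345; s_4 = 424; t_4 = 462; p_5 = 146; q_5 = 297; p_6 = 243; q_6 = 368; p_7 = 306; q_7 = 391; s_7 = 363; t_7 = 431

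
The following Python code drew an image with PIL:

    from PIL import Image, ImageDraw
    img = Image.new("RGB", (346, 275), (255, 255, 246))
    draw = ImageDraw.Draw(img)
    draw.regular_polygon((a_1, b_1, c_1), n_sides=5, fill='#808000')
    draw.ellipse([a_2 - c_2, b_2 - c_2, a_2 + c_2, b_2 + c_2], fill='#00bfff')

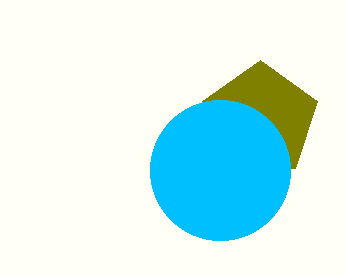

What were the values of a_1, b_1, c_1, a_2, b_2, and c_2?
a_1 = 260, b_1 = 120, c_1 = 60, a_2 = 220, b_2 = 170, c_2 = 70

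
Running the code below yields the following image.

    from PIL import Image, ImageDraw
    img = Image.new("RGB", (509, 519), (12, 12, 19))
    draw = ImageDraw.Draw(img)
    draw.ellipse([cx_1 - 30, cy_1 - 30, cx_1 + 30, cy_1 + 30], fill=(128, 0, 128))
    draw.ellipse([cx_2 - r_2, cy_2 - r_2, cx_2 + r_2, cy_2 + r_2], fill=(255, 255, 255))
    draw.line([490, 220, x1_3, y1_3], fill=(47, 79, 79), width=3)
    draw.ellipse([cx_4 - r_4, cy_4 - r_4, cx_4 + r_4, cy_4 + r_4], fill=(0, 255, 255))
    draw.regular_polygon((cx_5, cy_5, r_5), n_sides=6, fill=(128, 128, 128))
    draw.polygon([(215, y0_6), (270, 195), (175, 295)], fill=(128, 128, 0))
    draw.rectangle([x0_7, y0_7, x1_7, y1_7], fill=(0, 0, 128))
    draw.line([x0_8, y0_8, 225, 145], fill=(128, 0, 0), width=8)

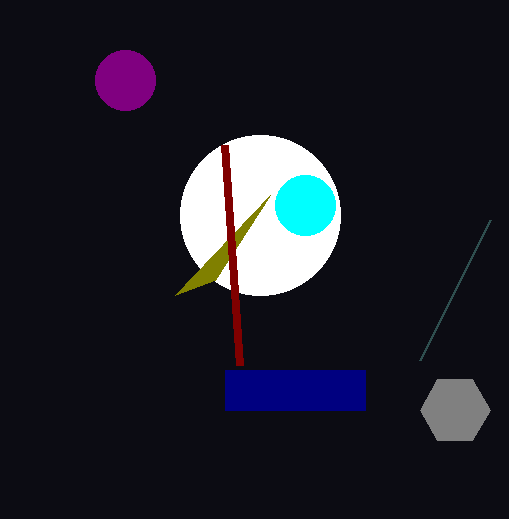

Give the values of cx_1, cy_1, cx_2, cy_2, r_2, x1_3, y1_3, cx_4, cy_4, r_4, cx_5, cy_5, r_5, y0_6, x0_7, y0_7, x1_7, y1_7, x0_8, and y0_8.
cx_1 = 125; cy_1 = 80; cx_2 = 260; cy_2 = 215; r_2 = 80; x1_3 = 420; y1_3 = 360; cx_4 = 305; cy_4 = 205; r_4 = 30; cx_5 = 455; cy_5 = 410; r_5 = 35; y0_6 = 280; x0_7 = 225; y0_7 = 370; x1_7 = 365; y1_7 = 410; x0_8 = 240; y0_8 = 365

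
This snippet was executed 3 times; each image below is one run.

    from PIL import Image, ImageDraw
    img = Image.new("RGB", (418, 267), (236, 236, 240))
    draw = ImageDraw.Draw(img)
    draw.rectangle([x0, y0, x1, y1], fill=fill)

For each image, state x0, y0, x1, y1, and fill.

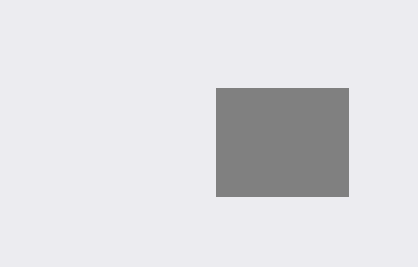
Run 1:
x0 = 216; y0 = 88; x1 = 348; y1 = 196; fill = 'gray'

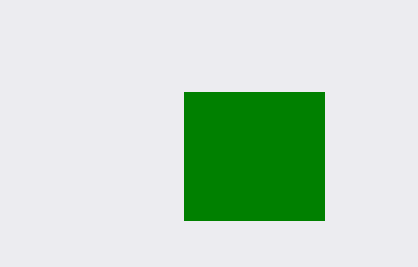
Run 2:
x0 = 184, y0 = 92, x1 = 324, y1 = 220, fill = 'green'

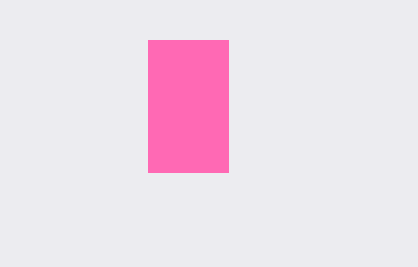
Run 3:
x0 = 148; y0 = 40; x1 = 228; y1 = 172; fill = 'hotpink'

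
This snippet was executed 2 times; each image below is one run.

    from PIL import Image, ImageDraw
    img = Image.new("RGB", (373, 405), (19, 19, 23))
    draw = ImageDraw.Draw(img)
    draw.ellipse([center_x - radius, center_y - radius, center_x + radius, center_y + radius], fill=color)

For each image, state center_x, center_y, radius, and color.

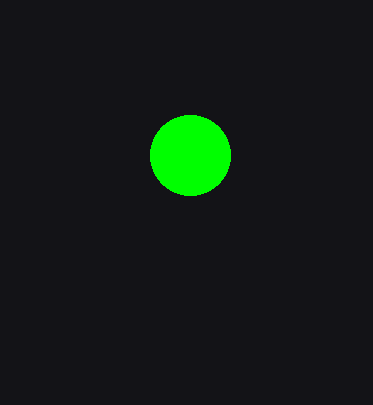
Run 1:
center_x = 190, center_y = 155, radius = 40, color = 'lime'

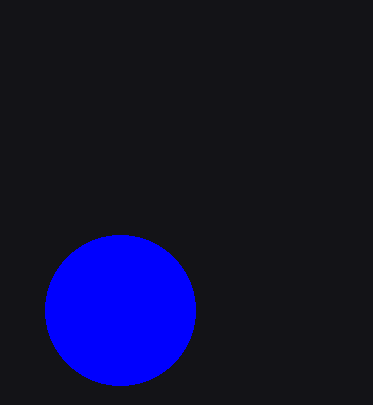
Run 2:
center_x = 120; center_y = 310; radius = 75; color = 'blue'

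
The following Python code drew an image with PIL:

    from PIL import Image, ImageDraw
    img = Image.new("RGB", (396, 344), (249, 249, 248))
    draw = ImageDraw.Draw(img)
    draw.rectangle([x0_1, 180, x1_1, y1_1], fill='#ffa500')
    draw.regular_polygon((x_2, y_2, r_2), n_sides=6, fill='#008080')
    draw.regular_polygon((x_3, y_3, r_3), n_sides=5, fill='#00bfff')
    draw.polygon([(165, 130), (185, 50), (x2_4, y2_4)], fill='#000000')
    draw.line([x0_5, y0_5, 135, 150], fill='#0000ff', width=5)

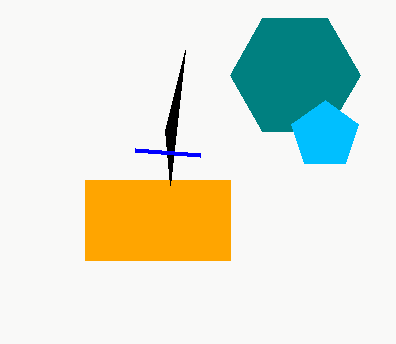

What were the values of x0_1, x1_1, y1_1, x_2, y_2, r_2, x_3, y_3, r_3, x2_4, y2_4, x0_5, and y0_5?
x0_1 = 85
x1_1 = 230
y1_1 = 260
x_2 = 295
y_2 = 75
r_2 = 65
x_3 = 325
y_3 = 135
r_3 = 35
x2_4 = 170
y2_4 = 185
x0_5 = 200
y0_5 = 155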